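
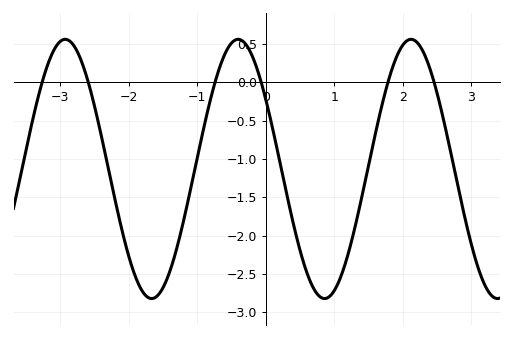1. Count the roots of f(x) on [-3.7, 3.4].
6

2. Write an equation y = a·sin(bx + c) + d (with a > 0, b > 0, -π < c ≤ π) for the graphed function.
y = 1.69sin(2.49x + 2.58) - 1.13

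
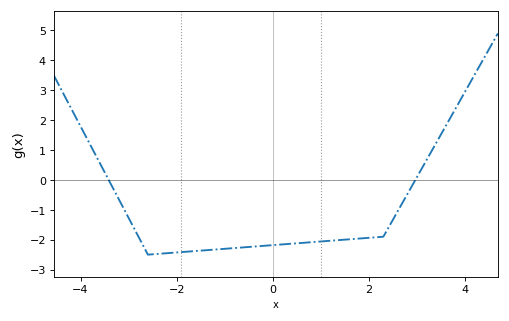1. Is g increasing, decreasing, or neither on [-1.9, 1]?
increasing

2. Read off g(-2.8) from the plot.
-1.89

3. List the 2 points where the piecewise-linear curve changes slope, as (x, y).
(-2.6, -2.5); (2.3, -1.9)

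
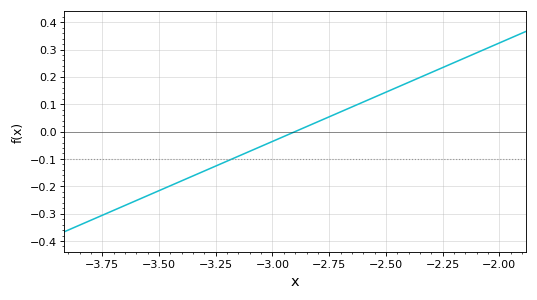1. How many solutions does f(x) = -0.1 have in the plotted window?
1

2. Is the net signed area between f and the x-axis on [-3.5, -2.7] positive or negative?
negative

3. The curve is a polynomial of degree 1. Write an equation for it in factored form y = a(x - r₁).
y = 0.36(x + 2.9)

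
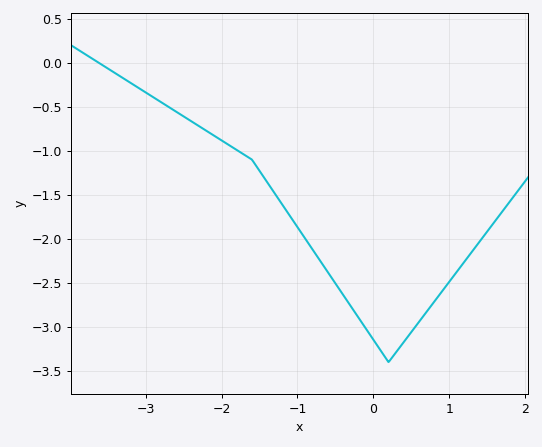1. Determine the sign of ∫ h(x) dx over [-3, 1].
negative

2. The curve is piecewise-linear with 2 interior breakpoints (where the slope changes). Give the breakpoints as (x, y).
(-1.6, -1.1); (0.2, -3.4)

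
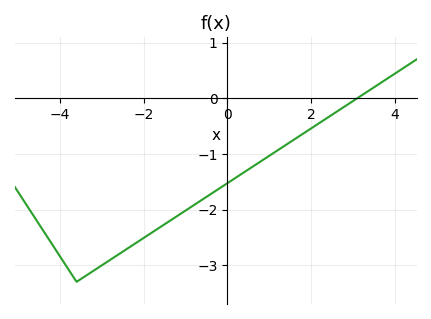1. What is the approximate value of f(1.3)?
-0.886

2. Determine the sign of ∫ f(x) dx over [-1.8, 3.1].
negative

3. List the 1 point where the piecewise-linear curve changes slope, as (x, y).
(-3.6, -3.3)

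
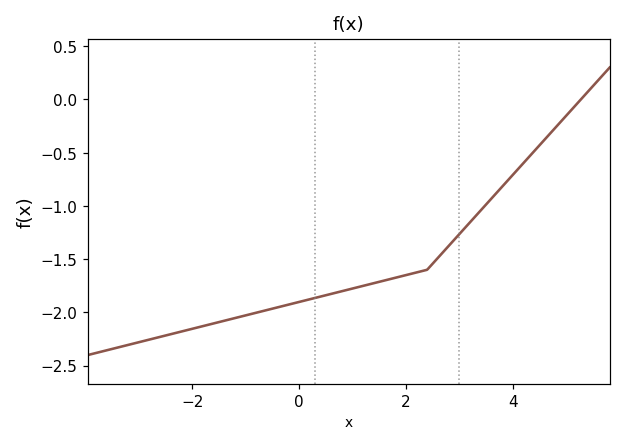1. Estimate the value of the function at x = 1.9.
-1.65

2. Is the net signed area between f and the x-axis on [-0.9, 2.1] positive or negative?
negative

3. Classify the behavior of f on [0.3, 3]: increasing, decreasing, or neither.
increasing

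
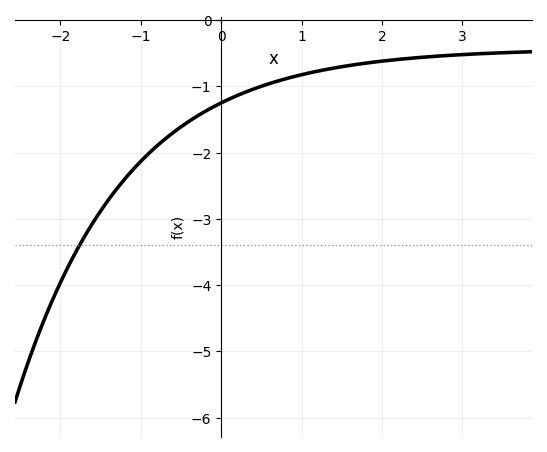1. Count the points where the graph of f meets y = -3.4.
1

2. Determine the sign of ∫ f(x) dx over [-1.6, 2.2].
negative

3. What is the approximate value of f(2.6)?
-0.6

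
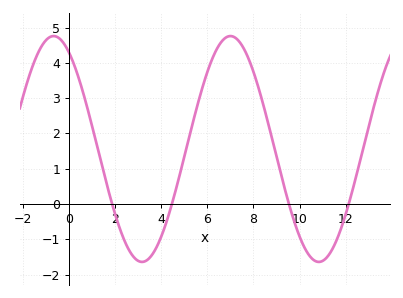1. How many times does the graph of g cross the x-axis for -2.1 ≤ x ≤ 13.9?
4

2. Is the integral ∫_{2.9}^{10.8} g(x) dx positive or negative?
positive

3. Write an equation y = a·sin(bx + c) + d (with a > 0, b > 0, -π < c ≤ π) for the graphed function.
y = 3.2sin(0.82x + 2.1) + 1.56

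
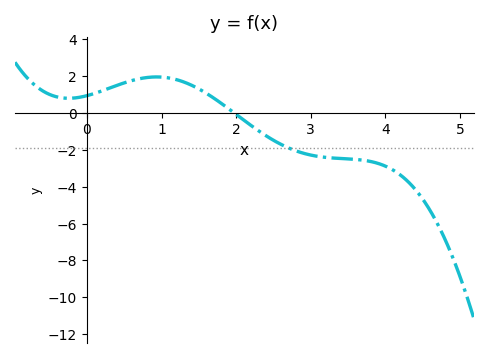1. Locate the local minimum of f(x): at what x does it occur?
-0.245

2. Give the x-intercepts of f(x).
1.97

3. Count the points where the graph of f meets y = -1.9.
1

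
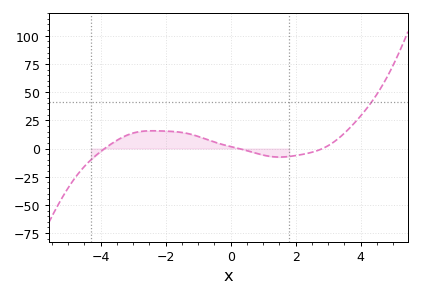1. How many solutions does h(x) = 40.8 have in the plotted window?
1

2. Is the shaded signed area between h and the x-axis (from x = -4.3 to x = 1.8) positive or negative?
positive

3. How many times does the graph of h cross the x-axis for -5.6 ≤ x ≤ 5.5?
3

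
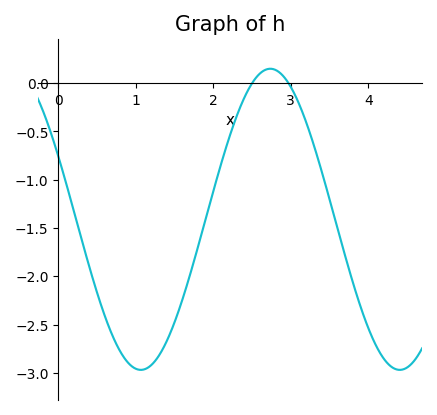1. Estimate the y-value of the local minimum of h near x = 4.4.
-2.95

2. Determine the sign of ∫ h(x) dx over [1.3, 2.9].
negative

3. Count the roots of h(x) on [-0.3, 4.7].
2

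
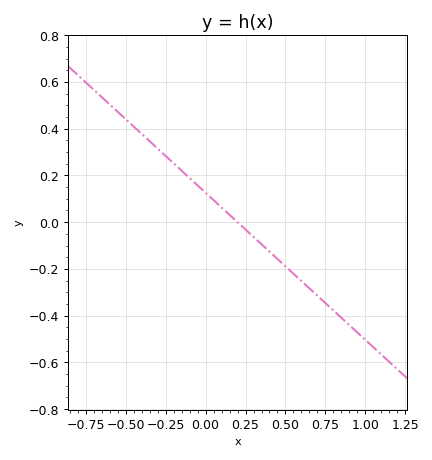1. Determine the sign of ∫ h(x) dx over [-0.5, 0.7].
positive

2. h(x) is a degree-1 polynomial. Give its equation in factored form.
y = -0.63(x - 0.2)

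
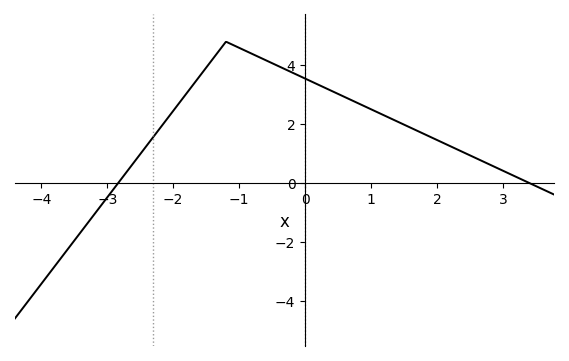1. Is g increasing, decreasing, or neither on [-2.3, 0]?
neither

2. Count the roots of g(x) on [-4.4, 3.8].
2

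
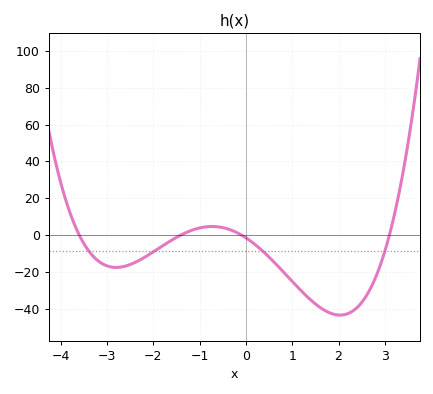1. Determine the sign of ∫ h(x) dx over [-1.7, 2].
negative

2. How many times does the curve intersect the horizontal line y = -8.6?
4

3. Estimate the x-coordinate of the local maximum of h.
-0.731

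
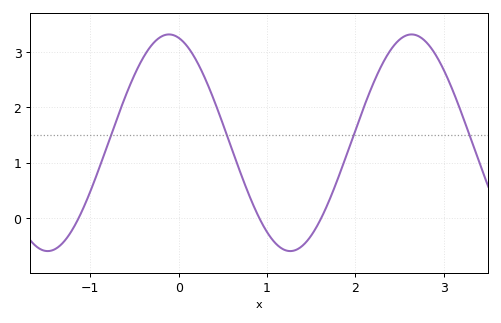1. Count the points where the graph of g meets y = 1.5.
4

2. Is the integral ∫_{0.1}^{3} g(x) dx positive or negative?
positive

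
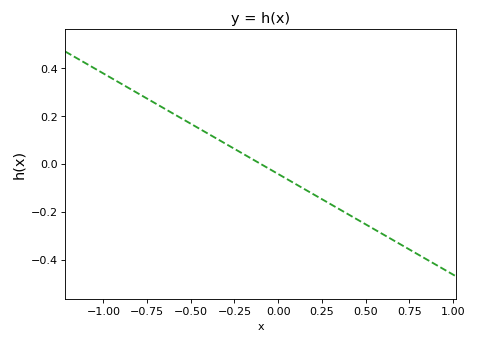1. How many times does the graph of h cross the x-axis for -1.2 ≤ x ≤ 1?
1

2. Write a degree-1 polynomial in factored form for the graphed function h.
y = -0.42(x + 0.1)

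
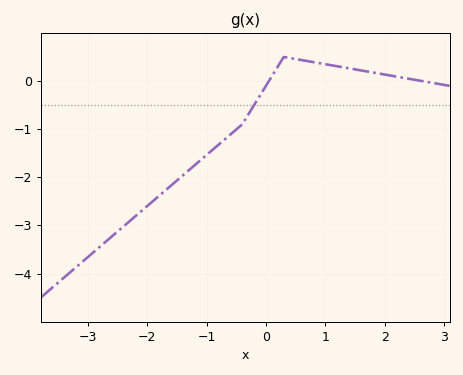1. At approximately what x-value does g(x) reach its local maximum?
0.3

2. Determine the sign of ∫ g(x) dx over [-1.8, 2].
negative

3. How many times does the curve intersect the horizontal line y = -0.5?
1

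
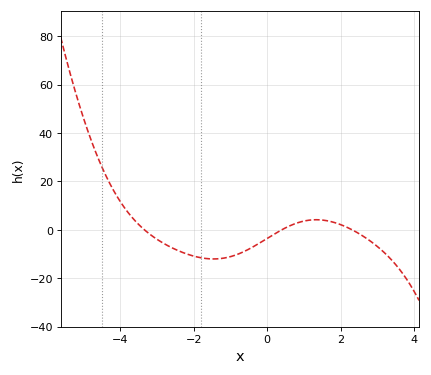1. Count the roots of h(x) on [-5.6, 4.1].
3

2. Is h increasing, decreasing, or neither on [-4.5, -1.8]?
decreasing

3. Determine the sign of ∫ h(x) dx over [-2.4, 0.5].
negative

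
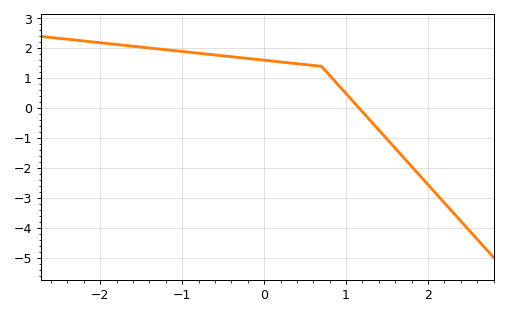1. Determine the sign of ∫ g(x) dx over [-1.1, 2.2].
positive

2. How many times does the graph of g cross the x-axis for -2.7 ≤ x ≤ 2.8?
1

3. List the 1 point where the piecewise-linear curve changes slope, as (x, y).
(0.7, 1.4)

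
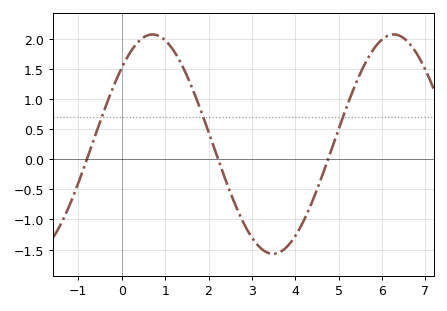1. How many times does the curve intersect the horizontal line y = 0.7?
3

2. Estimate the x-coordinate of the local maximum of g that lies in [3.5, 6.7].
6.2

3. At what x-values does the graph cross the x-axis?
-0.8, 2.2, 4.8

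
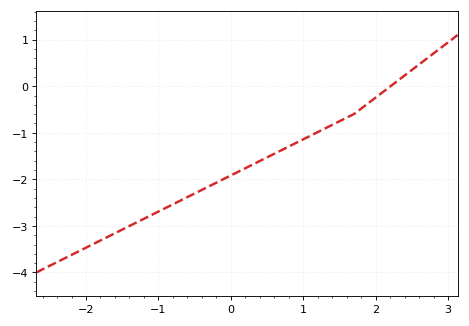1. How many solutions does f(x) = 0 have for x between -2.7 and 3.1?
1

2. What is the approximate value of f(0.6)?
-1.45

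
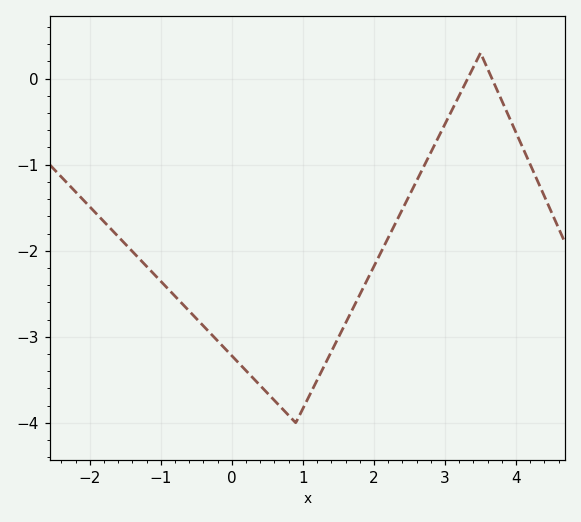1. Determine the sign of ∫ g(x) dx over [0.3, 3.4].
negative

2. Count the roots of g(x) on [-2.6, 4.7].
2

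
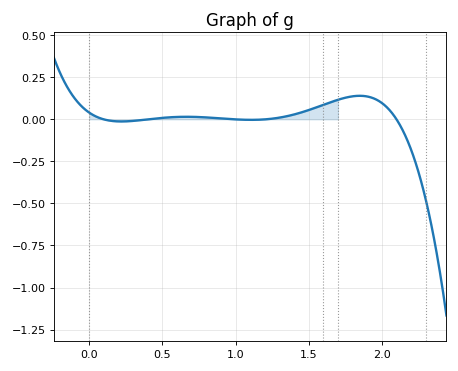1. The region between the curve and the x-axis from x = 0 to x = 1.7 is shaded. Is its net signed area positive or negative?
positive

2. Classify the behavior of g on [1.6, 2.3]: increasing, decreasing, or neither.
neither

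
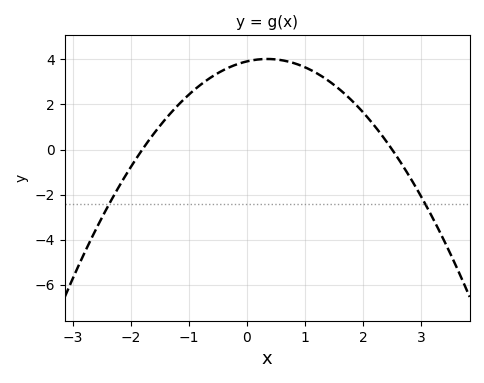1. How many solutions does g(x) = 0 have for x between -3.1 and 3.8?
2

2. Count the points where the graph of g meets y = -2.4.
2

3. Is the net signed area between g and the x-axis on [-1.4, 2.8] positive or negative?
positive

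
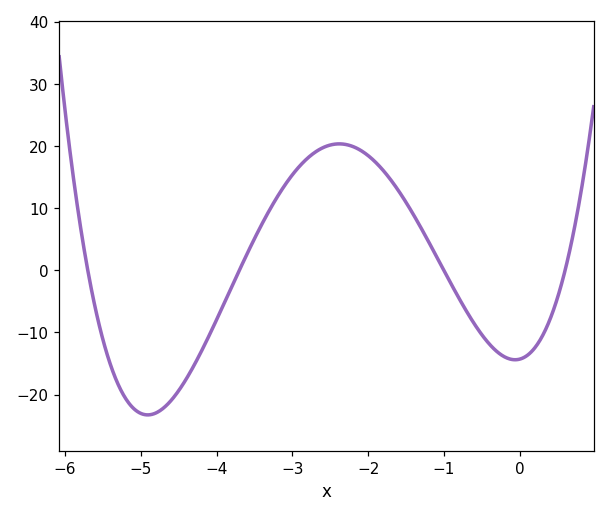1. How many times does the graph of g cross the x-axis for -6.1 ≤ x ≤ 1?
4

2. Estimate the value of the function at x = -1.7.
14.6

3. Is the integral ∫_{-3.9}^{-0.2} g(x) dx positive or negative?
positive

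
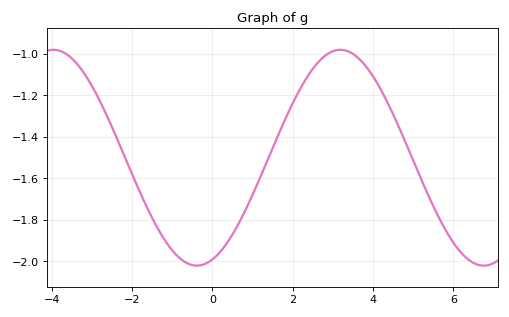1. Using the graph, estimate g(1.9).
-1.28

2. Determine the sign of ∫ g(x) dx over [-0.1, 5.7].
negative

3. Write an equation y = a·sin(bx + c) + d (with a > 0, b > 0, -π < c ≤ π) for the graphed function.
y = 0.52sin(0.88x - 1.2) - 1.5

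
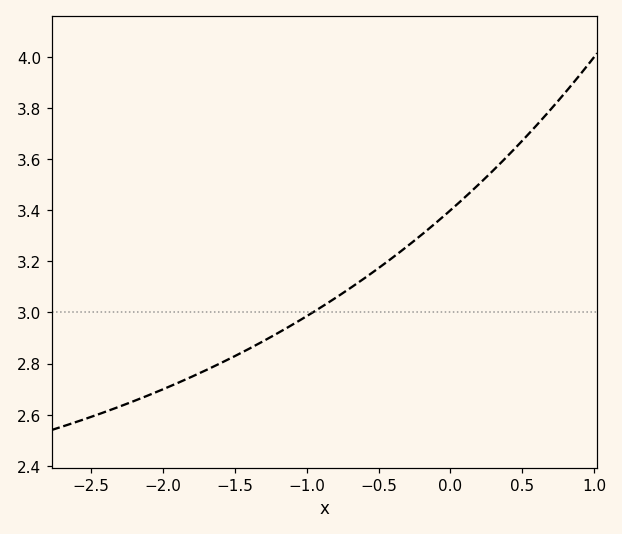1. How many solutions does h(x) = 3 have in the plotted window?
1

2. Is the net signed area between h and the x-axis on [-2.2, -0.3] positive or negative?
positive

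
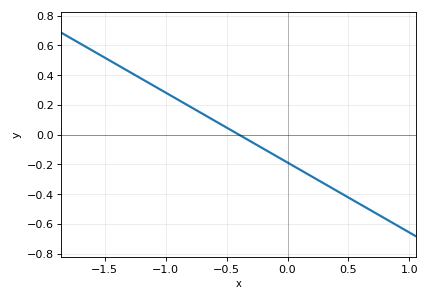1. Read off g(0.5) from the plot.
-0.423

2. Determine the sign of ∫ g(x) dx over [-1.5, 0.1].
positive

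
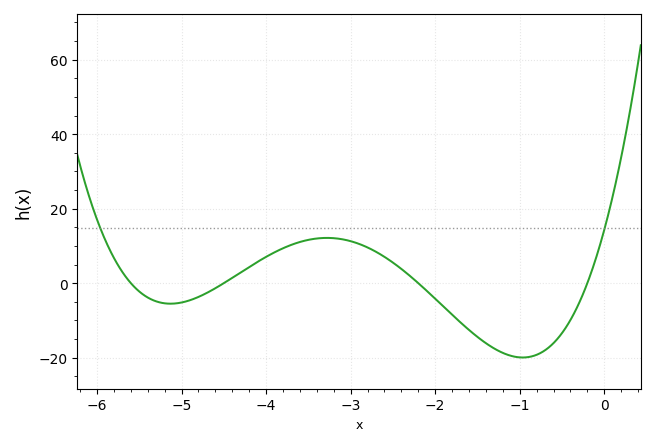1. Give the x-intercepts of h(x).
-5.6, -4.5, -2.2, -0.2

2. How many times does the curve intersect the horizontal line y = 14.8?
2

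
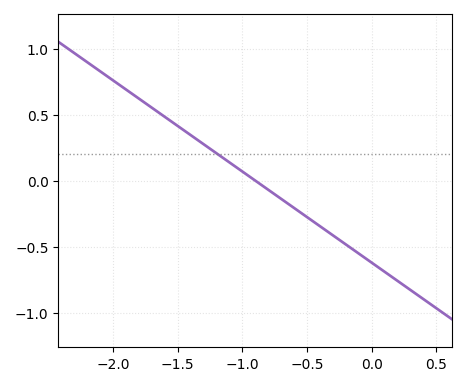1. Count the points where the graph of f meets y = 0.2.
1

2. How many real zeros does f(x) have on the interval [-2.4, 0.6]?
1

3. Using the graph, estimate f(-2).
0.75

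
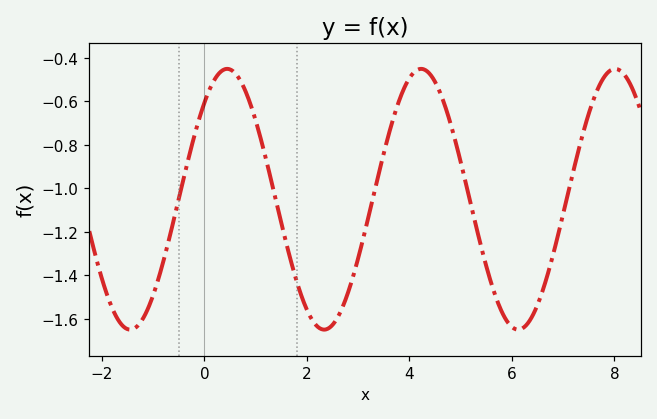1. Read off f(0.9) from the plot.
-0.62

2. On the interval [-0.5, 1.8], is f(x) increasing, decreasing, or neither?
neither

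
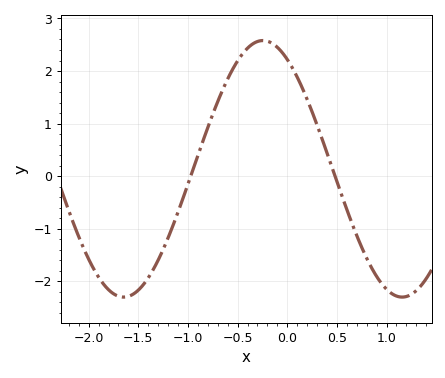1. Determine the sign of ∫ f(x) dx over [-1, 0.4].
positive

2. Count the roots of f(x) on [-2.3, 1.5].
2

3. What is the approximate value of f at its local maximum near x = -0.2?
2.58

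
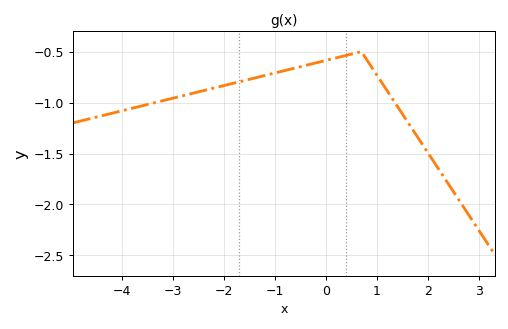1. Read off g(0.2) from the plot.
-0.562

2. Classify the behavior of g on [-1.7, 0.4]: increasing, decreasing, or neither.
increasing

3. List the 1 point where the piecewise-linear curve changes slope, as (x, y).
(0.7, -0.5)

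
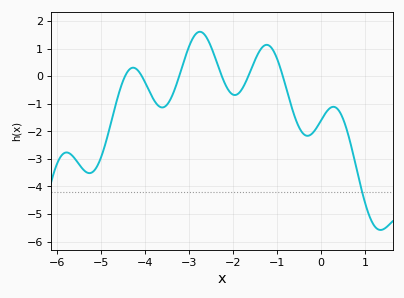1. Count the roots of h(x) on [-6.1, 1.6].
6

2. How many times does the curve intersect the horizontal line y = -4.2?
1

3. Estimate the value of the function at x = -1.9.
-0.6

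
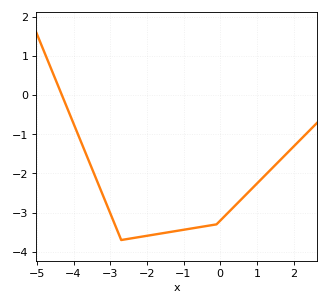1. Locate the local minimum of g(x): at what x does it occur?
-2.7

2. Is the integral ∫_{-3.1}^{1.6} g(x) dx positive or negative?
negative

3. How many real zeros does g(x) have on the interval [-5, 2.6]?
1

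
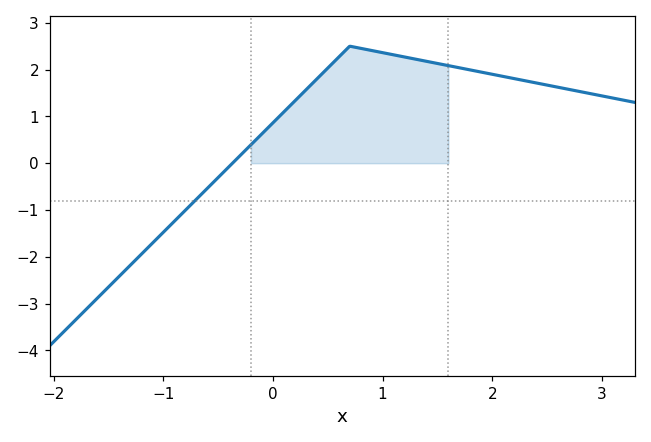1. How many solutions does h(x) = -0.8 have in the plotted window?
1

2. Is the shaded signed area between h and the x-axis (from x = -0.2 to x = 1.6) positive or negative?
positive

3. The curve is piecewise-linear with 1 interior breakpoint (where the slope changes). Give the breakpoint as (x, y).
(0.7, 2.5)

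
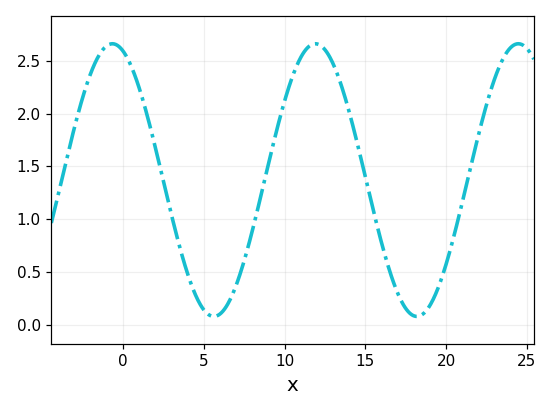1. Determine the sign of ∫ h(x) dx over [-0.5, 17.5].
positive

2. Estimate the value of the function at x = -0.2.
2.65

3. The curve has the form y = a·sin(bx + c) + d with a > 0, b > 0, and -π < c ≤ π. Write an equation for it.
y = 1.29sin(0.5x + 1.9) + 1.37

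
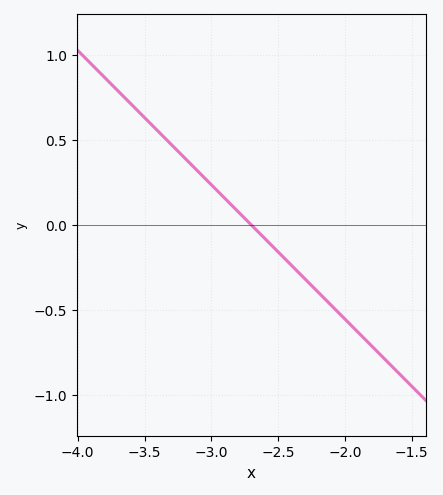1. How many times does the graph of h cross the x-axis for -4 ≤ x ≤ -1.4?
1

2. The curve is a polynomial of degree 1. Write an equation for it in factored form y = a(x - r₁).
y = -0.79(x + 2.7)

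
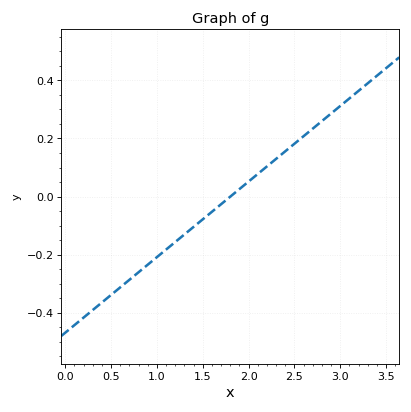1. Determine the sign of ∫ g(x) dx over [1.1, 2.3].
negative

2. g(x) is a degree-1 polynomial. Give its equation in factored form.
y = 0.26(x - 1.8)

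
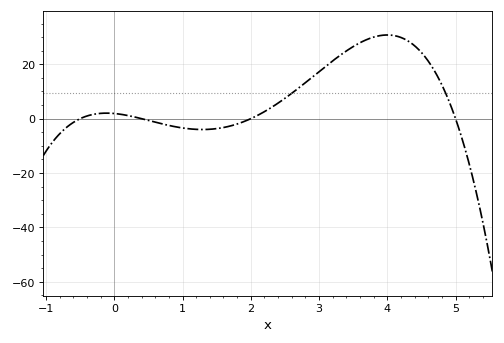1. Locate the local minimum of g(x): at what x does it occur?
1.3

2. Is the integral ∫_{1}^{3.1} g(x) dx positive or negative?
positive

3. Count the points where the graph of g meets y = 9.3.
2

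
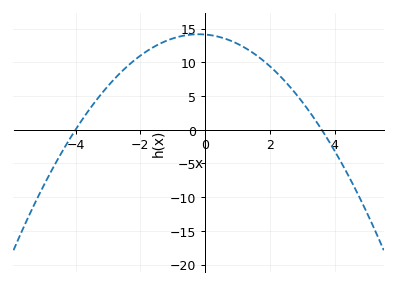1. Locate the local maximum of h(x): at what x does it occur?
-0.2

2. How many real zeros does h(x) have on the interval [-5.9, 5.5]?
2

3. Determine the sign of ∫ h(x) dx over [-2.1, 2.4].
positive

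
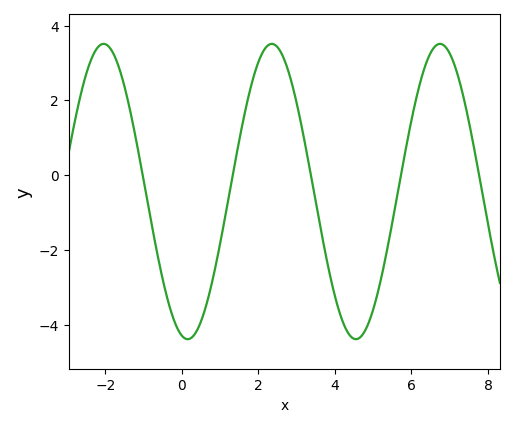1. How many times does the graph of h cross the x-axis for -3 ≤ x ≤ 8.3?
5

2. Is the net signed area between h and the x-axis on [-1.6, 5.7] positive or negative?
negative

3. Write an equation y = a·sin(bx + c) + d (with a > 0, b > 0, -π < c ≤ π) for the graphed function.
y = 3.95sin(1.43x - 1.79) - 0.44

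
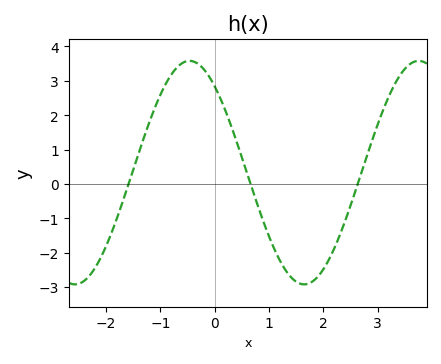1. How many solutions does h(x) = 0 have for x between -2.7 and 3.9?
3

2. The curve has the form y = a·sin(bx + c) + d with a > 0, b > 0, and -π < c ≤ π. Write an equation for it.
y = 3.25sin(1.49x + 2.26) + 0.33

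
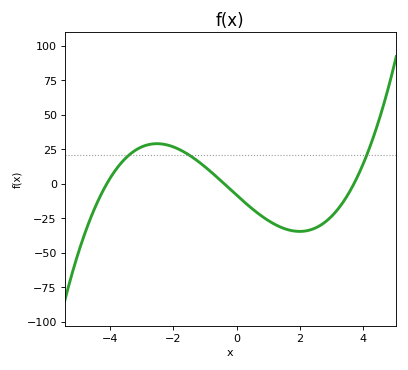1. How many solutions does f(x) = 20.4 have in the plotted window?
3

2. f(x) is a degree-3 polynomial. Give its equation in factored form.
y = 1.39(x + 4.1)(x + 0.4)(x - 3.7)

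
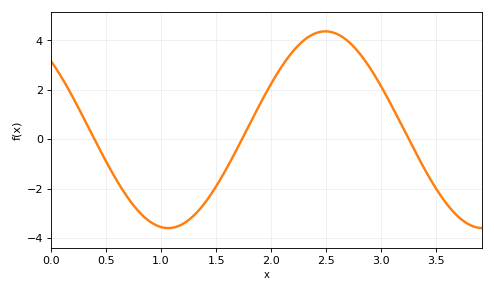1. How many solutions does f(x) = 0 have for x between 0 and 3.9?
3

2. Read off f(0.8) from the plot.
-2.94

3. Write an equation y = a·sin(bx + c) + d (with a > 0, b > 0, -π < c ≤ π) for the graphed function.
y = 3.98sin(2.2x + 2.37) + 0.38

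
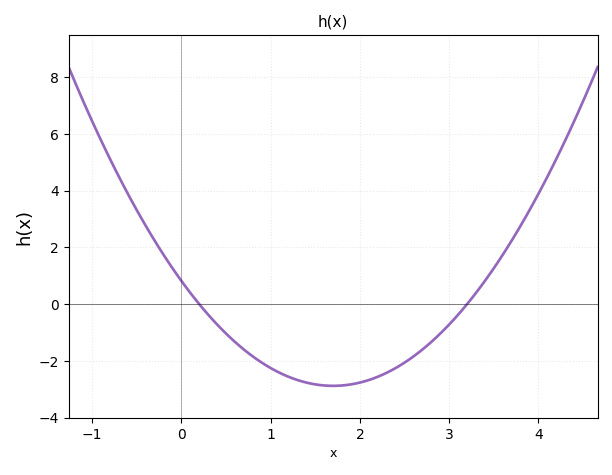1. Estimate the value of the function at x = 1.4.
-2.76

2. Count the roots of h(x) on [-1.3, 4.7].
2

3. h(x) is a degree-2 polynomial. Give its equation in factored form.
y = 1.28(x - 0.2)(x - 3.2)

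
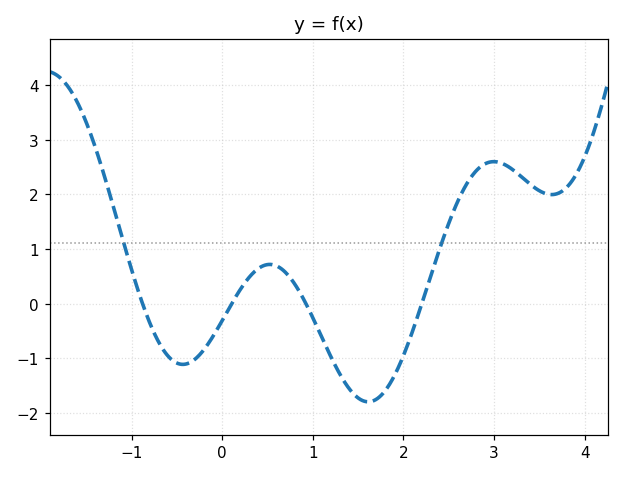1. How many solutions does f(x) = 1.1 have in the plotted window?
2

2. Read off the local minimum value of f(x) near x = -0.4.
-1.1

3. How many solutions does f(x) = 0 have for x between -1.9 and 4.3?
4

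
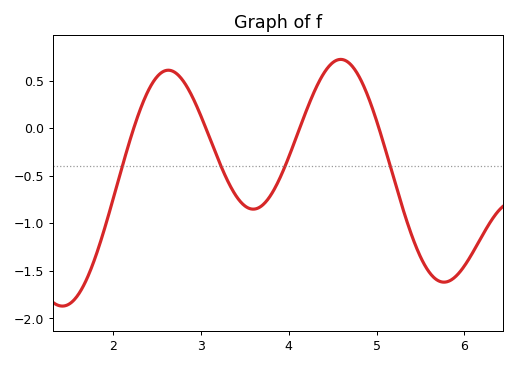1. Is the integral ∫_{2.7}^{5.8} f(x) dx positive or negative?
negative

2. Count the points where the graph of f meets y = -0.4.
4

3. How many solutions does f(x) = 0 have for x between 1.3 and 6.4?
4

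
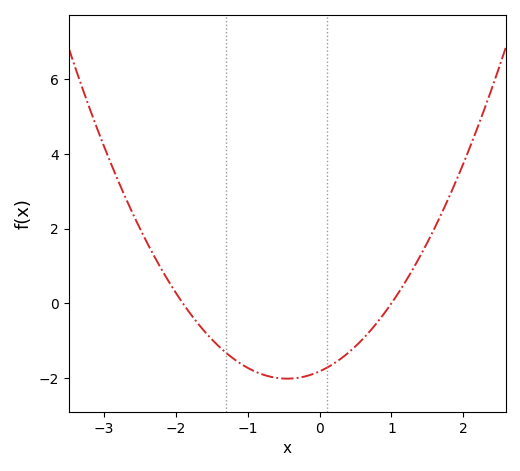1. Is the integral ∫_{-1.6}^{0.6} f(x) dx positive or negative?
negative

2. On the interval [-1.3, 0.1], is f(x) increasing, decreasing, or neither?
neither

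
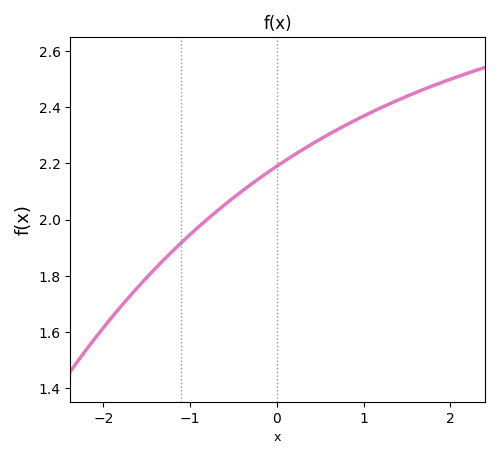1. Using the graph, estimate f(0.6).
2.3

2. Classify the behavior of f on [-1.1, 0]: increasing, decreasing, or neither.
increasing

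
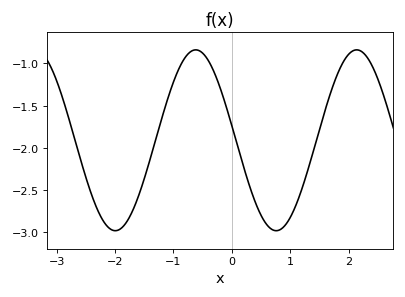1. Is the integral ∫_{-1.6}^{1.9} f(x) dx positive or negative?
negative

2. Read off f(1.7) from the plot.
-1.33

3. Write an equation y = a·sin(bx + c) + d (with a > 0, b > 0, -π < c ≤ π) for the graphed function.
y = 1.07sin(2.28x + 2.98) - 1.91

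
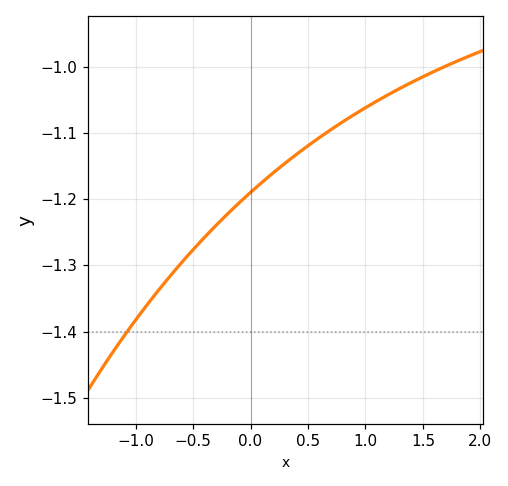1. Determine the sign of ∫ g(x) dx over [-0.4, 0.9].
negative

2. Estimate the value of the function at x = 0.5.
-1.12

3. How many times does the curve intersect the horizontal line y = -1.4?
1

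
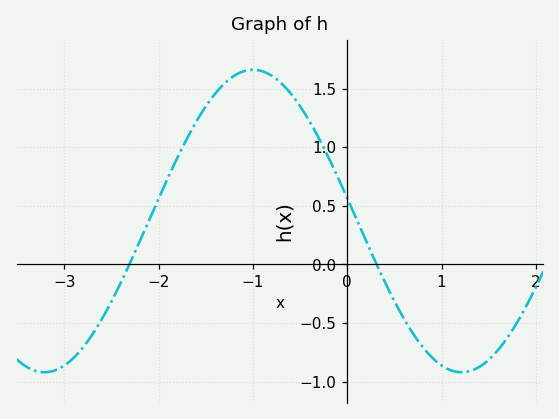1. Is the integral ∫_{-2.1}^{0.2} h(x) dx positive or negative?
positive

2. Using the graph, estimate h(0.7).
-0.6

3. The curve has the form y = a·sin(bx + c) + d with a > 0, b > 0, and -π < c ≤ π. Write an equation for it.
y = 1.29sin(1.4x + 3) + 0.37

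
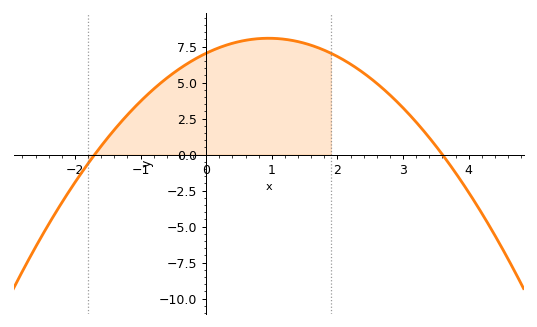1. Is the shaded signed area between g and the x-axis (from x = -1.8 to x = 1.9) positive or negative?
positive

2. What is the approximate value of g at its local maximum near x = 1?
8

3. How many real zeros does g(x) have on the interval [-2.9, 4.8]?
2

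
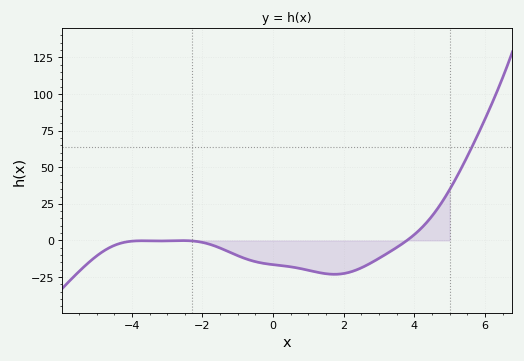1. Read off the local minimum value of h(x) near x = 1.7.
-24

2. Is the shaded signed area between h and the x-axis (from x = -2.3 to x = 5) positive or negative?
negative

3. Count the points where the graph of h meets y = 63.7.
1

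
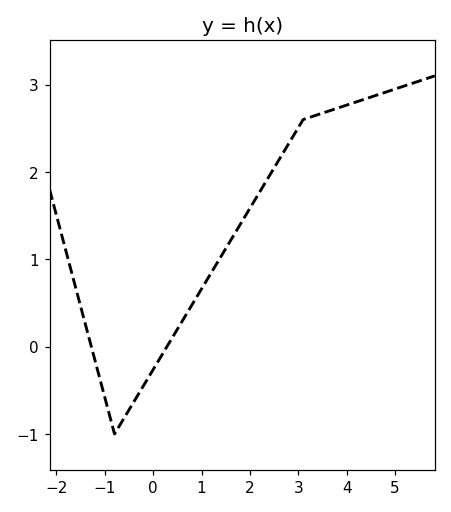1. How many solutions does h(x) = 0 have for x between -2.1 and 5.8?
2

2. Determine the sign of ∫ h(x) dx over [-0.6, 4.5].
positive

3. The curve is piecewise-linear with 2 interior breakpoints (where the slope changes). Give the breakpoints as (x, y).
(-0.8, -1); (3.1, 2.6)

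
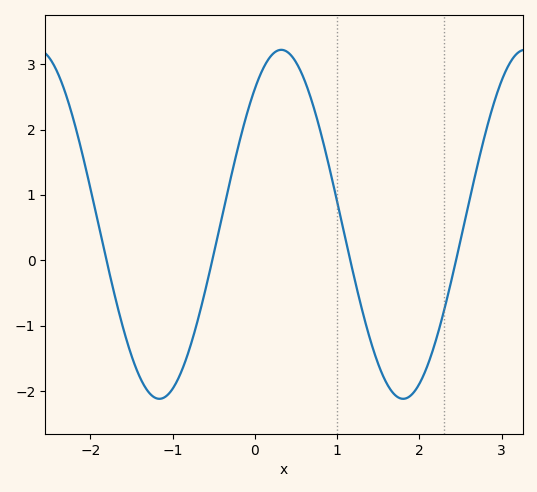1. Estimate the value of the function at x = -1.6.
-1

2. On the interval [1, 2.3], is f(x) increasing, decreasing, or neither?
neither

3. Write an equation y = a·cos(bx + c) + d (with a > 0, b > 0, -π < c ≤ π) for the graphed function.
y = 2.67cos(2.1x - 0.68) + 0.55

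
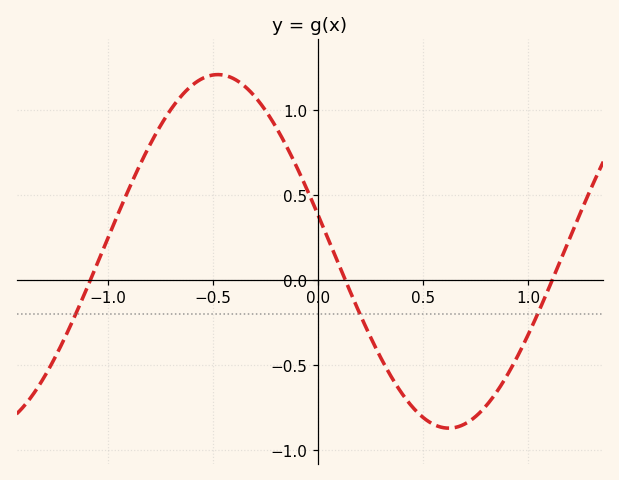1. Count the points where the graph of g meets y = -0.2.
3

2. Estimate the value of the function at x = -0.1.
0.666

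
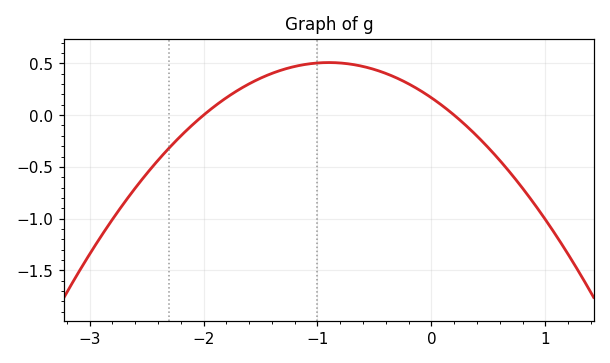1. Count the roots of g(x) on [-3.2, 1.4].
2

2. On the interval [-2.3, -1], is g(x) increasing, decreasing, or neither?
increasing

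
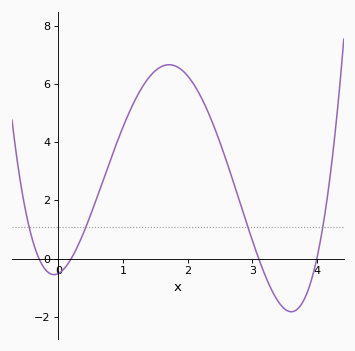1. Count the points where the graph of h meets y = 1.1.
4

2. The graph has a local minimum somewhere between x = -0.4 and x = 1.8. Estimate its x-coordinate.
-0.068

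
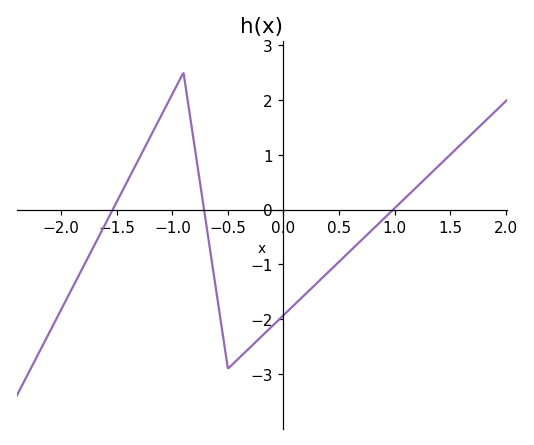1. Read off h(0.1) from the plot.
-1.73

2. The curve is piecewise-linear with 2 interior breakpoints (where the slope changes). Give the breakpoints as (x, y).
(-0.9, 2.5); (-0.5, -2.9)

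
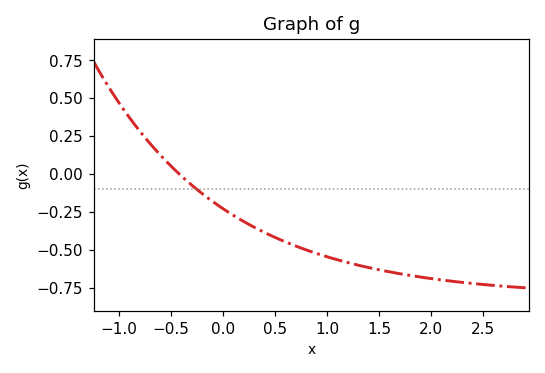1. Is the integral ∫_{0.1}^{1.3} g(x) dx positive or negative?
negative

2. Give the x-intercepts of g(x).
-0.423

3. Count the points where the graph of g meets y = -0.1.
1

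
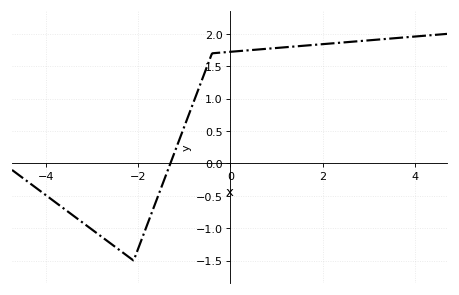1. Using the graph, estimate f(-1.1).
0.382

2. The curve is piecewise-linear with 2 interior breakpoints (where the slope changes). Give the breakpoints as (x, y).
(-2.1, -1.5); (-0.4, 1.7)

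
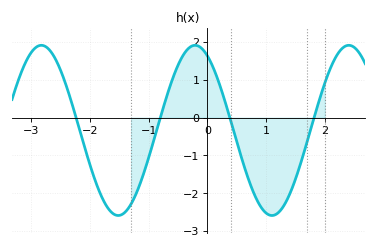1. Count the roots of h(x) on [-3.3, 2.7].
4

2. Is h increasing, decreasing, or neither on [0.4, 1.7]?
neither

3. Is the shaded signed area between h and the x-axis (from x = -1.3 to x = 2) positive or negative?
negative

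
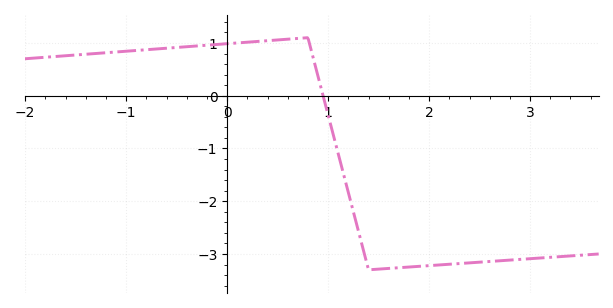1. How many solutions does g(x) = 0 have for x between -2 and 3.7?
1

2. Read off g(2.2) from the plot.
-3.2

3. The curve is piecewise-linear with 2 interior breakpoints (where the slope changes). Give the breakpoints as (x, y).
(0.8, 1.1); (1.4, -3.3)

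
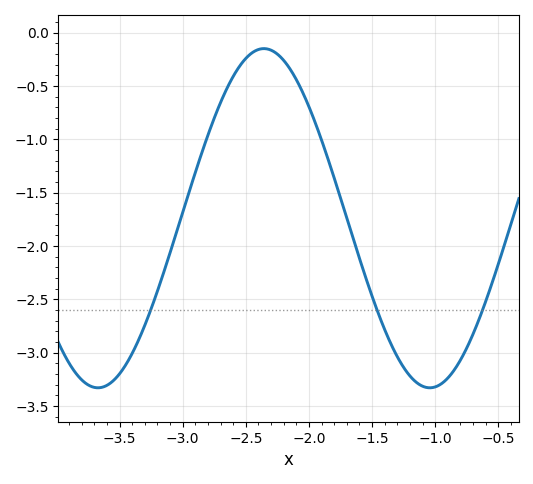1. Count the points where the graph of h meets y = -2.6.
3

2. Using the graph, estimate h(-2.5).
-0.242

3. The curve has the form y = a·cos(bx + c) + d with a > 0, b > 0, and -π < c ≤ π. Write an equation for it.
y = 1.59cos(2.39x - 0.65) - 1.74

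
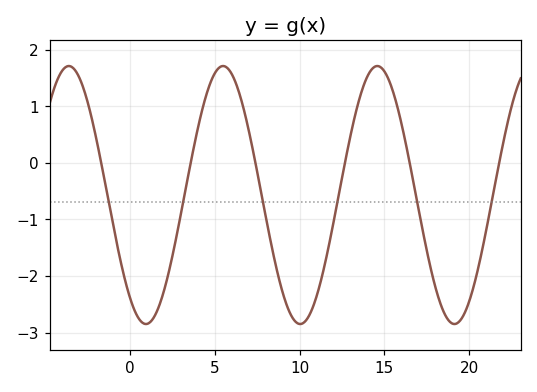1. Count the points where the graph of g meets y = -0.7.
6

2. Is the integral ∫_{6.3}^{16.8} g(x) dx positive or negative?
negative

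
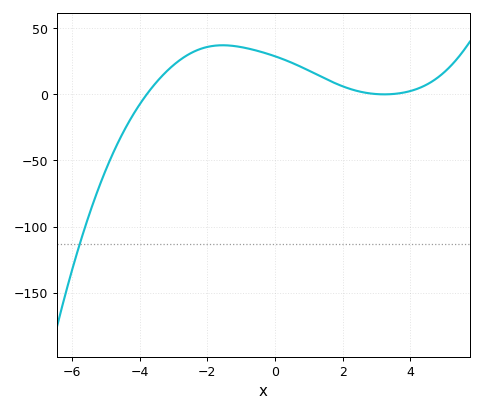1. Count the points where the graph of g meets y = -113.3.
1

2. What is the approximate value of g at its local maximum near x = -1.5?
35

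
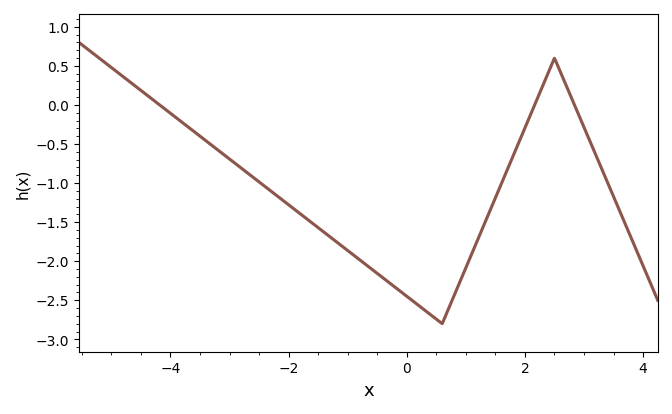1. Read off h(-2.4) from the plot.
-1.04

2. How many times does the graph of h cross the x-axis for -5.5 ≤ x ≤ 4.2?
3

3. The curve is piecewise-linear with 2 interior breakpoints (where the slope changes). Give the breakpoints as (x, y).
(0.6, -2.8); (2.5, 0.6)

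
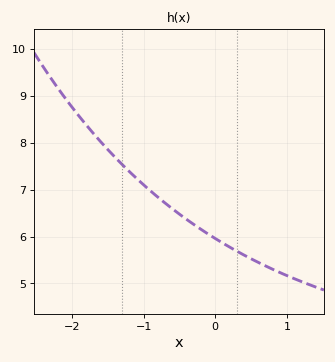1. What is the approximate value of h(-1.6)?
8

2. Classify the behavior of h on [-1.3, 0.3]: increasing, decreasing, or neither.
decreasing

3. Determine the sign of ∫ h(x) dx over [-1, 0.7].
positive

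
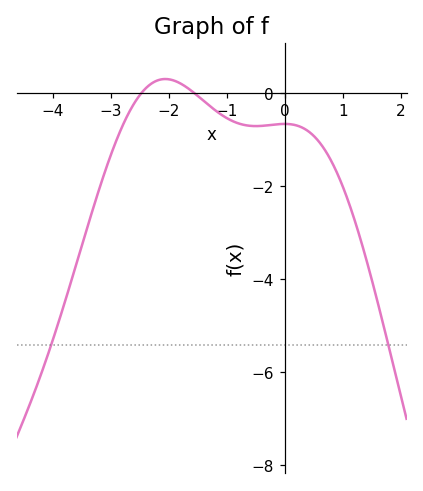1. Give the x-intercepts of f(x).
-2.47, -1.56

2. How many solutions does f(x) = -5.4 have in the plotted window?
2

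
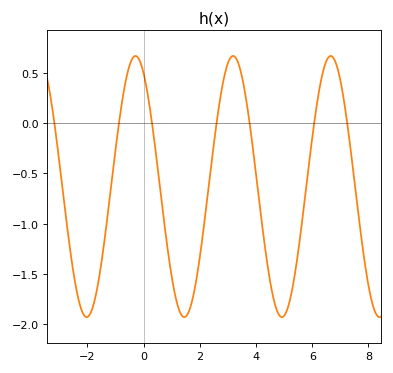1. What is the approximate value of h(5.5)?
-1.3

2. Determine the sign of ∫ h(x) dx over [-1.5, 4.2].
negative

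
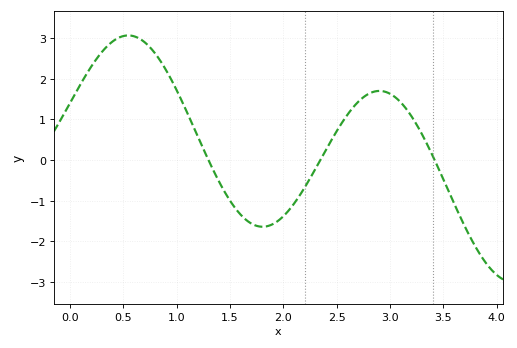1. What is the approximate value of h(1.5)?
-1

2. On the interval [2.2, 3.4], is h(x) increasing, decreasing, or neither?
neither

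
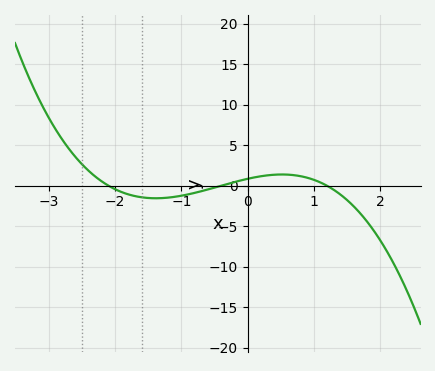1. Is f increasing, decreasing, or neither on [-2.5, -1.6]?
decreasing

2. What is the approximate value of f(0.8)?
1.18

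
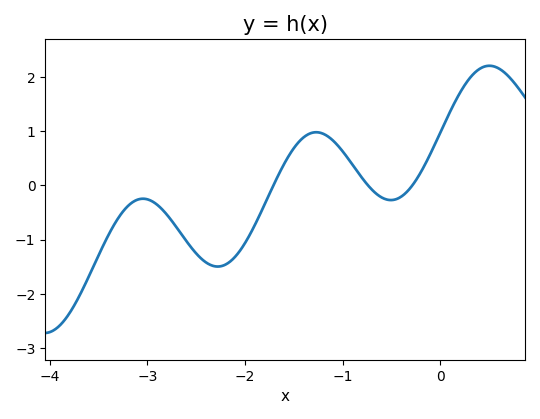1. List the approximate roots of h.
-1.7, -0.7, -0.3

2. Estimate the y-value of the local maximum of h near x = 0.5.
2.2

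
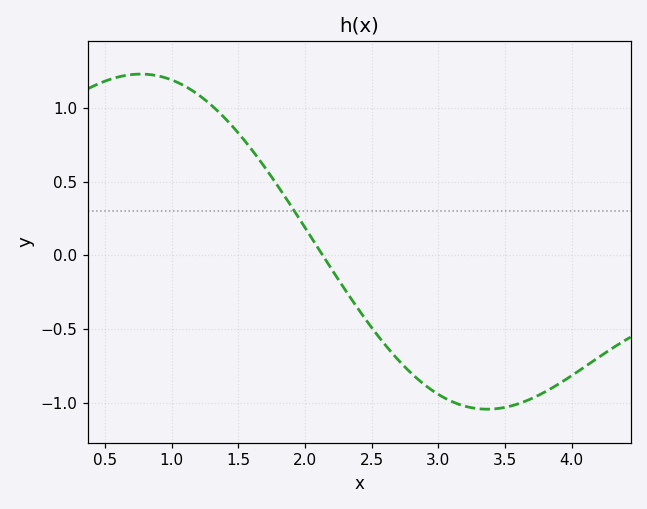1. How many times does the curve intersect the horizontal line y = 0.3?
1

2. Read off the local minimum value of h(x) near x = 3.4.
-1.04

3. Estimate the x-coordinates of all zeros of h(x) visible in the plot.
2.13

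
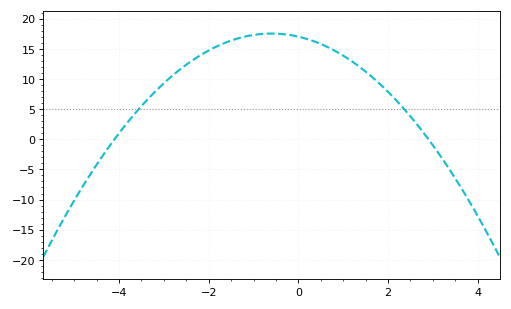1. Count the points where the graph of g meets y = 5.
2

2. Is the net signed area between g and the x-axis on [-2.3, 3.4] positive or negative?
positive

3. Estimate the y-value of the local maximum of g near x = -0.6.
17.5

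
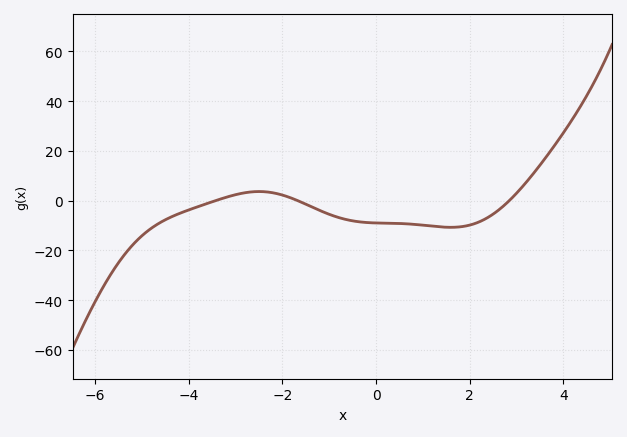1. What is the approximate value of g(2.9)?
1.05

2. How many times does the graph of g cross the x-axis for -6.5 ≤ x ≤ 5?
3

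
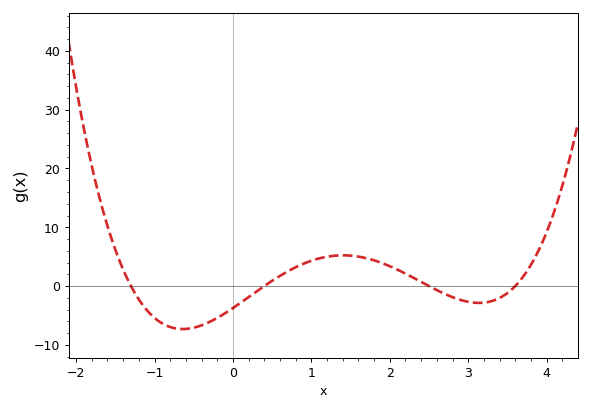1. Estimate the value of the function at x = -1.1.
-4.06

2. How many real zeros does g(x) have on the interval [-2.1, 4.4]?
4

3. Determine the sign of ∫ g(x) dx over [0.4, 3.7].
positive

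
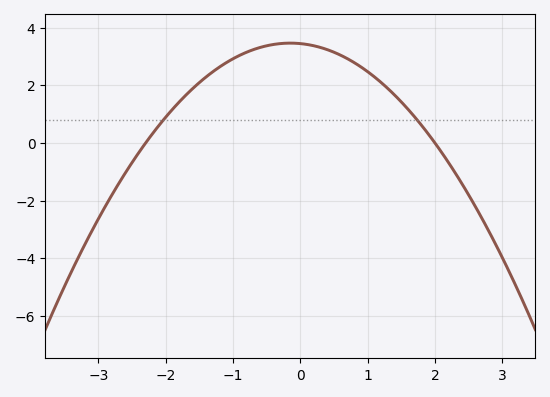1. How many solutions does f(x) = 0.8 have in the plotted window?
2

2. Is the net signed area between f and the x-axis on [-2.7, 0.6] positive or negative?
positive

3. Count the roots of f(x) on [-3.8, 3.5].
2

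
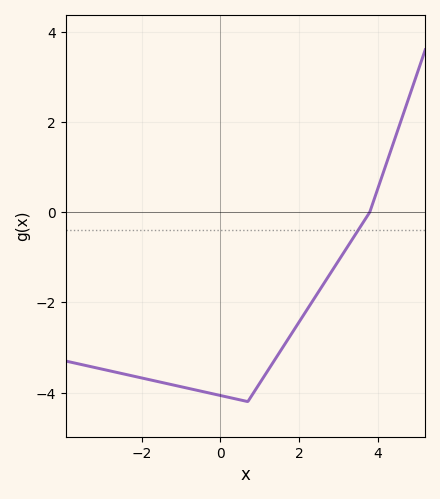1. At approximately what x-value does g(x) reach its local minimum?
0.6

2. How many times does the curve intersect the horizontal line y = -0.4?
1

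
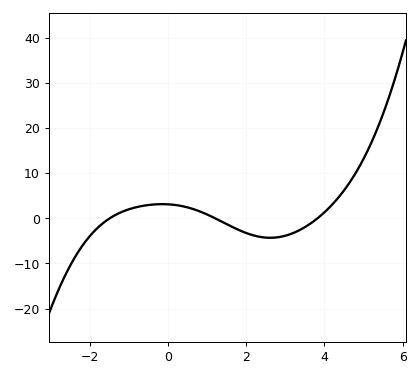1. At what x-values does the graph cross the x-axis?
-1.4, 1.2, 3.8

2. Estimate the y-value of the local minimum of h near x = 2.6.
-4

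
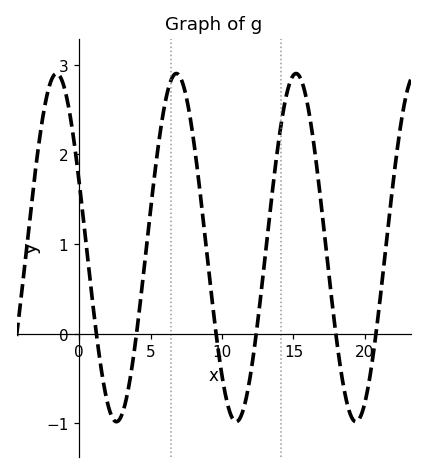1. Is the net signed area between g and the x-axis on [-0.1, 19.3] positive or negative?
positive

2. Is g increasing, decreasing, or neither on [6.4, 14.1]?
neither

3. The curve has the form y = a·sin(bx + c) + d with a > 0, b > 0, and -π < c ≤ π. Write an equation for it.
y = 1.94sin(0.75x + 2.8) + 0.96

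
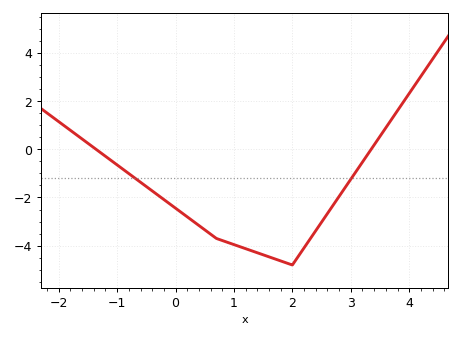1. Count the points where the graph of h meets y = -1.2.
2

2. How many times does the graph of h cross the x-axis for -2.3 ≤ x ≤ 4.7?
2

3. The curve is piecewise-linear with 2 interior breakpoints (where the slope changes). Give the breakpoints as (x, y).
(0.7, -3.7); (2, -4.8)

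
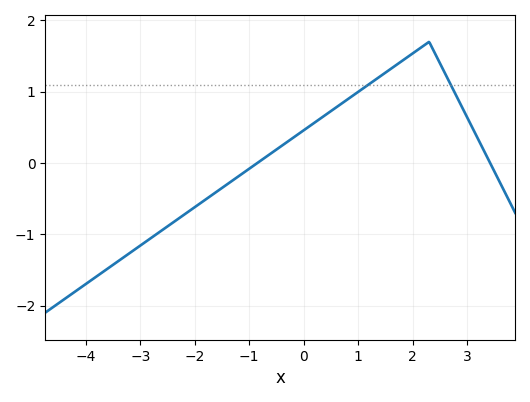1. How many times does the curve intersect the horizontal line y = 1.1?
2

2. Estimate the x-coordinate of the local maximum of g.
2.4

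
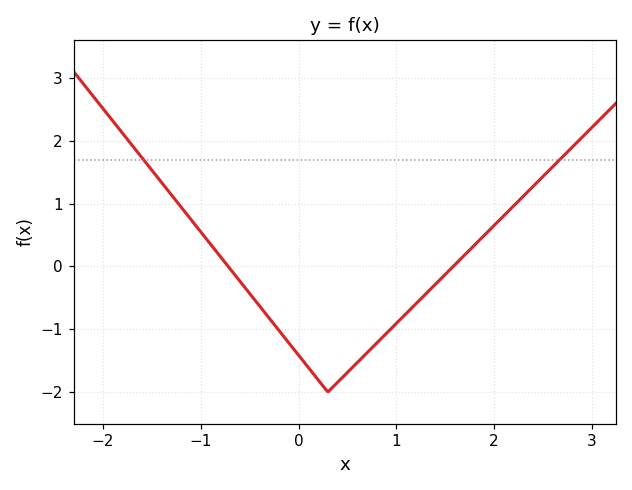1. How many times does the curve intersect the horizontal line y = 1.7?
2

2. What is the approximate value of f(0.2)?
-1.8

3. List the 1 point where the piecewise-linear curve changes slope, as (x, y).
(0.3, -2)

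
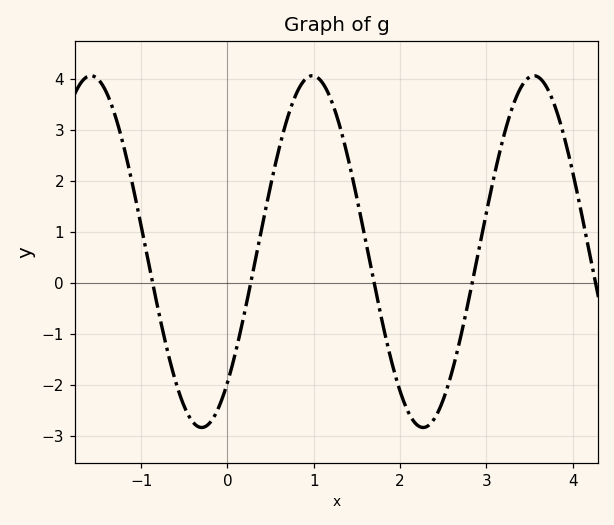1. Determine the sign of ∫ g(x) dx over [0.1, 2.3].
positive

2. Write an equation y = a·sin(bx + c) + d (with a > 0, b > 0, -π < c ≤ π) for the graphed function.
y = 3.45sin(2.5x - 0.84) + 0.62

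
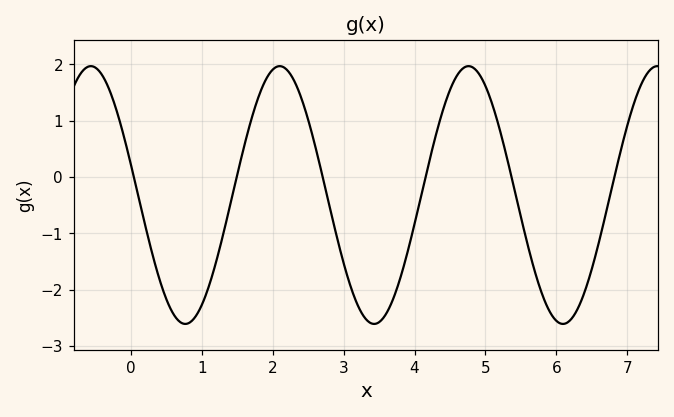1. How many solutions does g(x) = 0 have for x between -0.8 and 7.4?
6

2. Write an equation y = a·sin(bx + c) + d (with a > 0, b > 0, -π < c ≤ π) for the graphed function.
y = 2.29sin(2.36x + 2.9) - 0.32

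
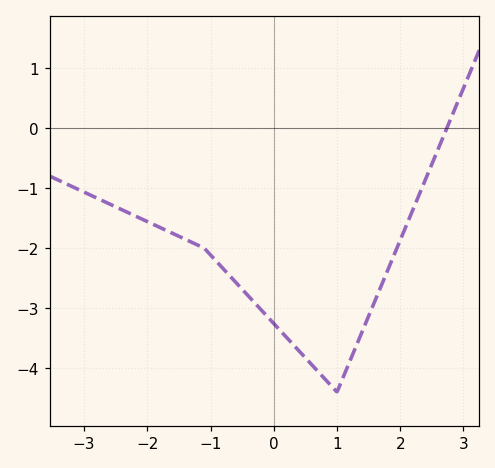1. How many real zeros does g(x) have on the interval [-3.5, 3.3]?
1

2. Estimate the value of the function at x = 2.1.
-1.61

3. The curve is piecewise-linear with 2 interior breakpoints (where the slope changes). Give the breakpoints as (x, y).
(-1.1, -2); (1, -4.4)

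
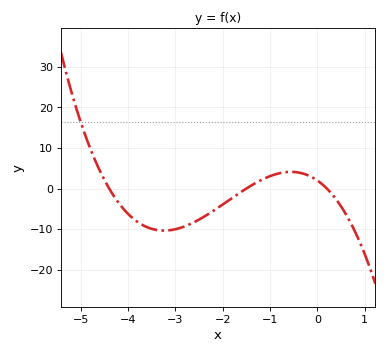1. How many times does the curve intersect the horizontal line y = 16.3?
1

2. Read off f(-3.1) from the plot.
-10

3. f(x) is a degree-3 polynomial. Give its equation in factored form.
y = -1.49(x + 4.4)(x + 1.5)(x - 0.2)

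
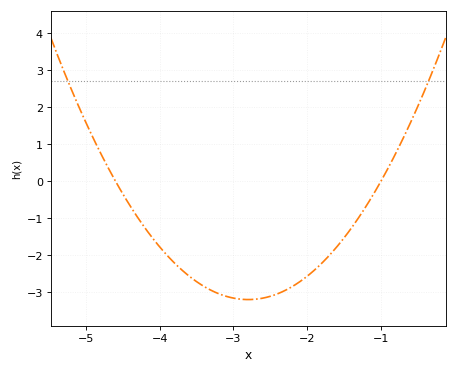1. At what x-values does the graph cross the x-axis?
-4.6, -1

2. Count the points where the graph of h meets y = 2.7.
2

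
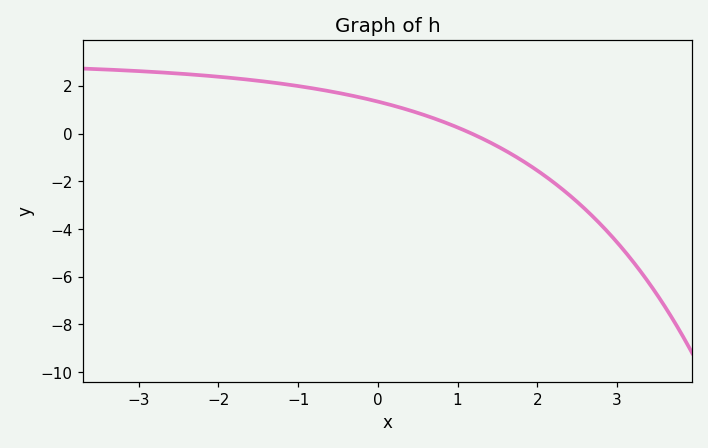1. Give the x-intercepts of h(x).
1.18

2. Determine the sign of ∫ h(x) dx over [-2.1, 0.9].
positive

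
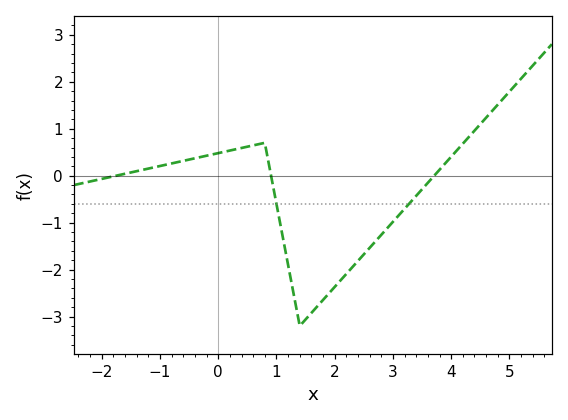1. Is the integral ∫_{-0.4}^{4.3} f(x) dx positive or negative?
negative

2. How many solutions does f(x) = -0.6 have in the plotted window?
2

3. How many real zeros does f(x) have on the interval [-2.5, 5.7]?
3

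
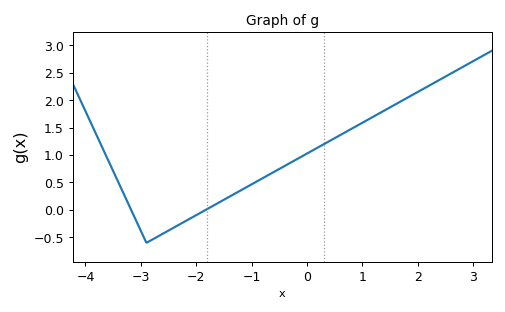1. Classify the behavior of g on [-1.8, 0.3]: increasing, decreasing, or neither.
increasing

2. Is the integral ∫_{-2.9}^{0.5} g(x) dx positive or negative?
positive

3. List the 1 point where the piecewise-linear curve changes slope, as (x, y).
(-2.9, -0.6)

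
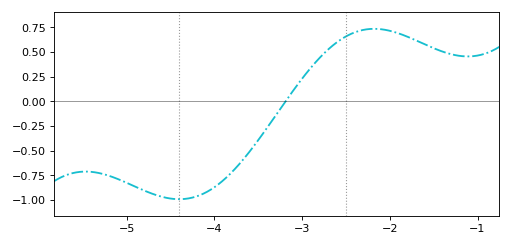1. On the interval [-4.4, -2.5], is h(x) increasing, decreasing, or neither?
increasing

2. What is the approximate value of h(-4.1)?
-0.92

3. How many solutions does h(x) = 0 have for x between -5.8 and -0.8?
1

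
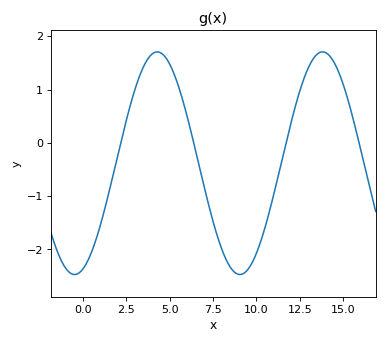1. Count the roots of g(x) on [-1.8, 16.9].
4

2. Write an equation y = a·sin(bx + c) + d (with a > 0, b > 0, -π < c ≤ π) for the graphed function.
y = 2.09sin(0.66x - 1.26) - 0.38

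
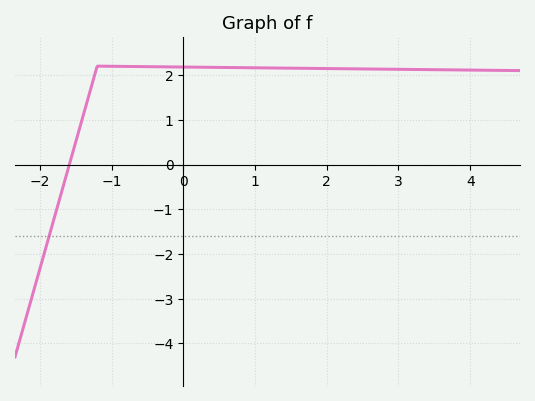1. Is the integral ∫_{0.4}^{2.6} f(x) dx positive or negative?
positive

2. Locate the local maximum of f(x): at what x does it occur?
-1.2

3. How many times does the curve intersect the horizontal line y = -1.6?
1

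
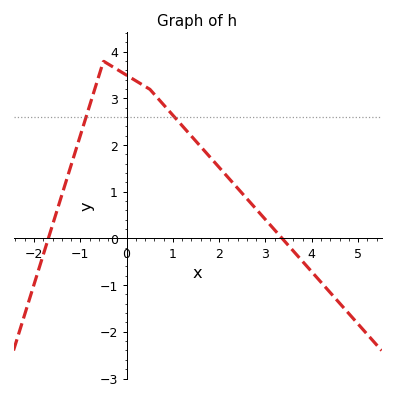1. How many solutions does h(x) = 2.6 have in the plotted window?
2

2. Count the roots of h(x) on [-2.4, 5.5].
2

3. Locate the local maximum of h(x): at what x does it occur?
-0.499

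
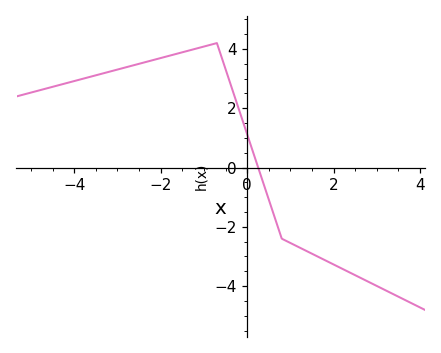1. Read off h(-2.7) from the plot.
3.4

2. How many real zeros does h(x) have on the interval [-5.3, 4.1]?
1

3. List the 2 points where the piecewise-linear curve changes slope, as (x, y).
(-0.7, 4.2); (0.8, -2.4)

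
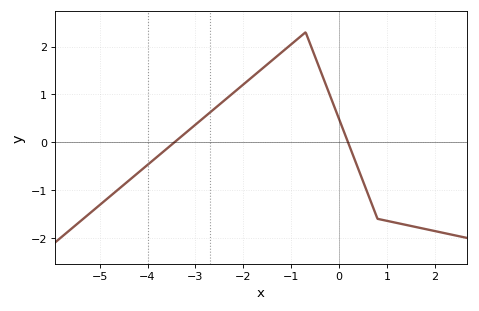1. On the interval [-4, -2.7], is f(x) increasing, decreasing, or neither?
increasing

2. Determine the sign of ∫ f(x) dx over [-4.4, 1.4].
positive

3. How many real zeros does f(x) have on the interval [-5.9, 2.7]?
2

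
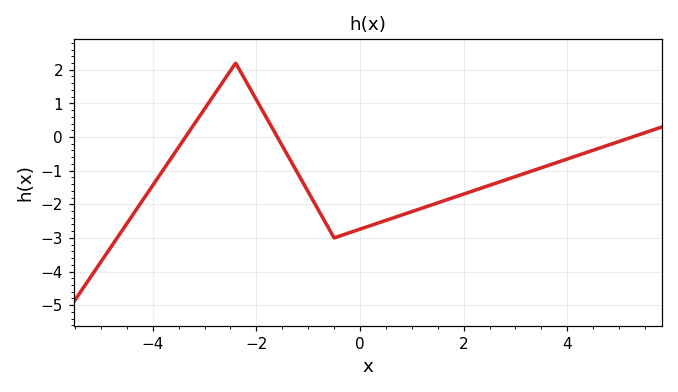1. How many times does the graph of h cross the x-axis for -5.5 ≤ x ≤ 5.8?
3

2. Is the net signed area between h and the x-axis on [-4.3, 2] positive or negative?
negative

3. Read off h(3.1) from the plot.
-1.1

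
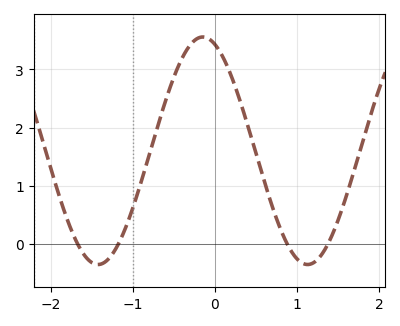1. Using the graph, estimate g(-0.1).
3.55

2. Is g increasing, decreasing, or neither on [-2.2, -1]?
neither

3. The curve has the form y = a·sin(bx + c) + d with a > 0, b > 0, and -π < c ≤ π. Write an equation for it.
y = 1.96sin(2.46x + 1.93) + 1.6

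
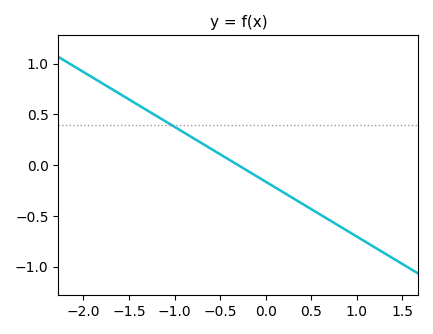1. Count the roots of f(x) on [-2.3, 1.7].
1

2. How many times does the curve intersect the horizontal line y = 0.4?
1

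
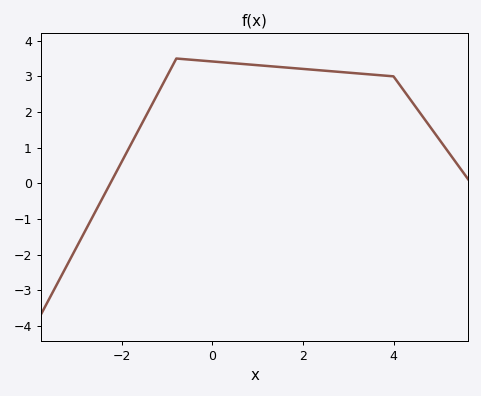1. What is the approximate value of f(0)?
3.42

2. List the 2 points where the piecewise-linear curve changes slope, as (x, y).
(-0.8, 3.5); (4, 3)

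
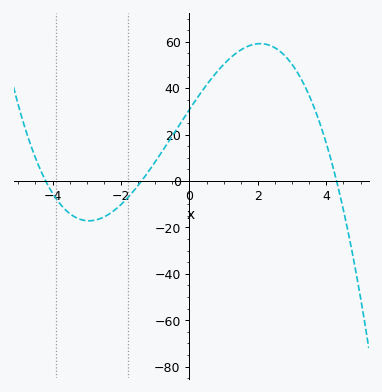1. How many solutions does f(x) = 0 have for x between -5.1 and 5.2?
3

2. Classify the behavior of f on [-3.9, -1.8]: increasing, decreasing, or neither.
neither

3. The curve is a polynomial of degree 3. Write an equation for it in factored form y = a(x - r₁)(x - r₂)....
y = -1.22(x + 4.2)(x + 1.4)(x - 4.3)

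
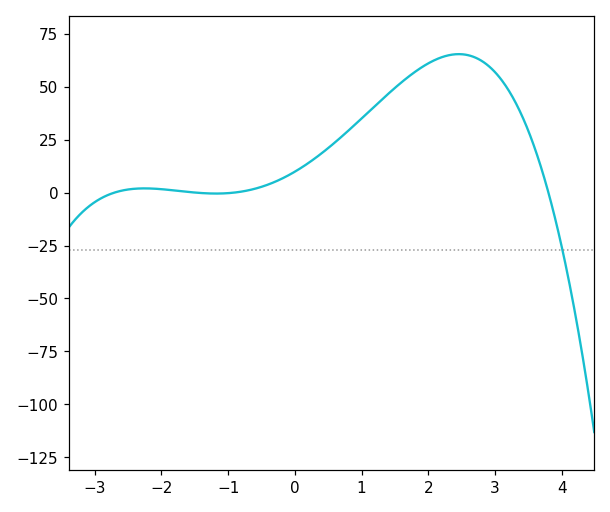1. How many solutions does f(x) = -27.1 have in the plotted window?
1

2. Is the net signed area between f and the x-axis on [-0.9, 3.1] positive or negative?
positive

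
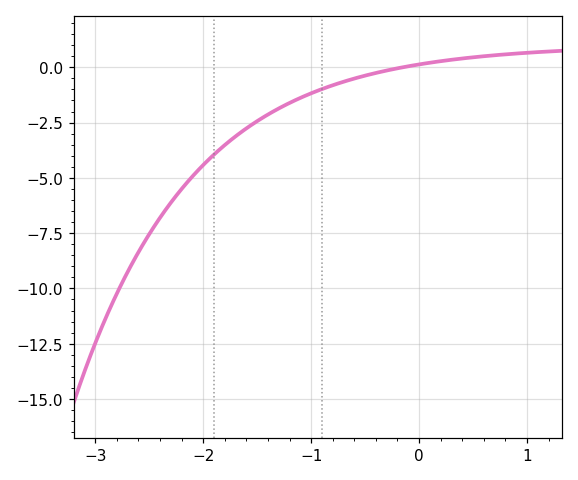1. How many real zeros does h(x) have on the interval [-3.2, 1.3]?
1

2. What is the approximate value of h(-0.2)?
-0.046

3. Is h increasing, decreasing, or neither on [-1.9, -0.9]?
increasing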